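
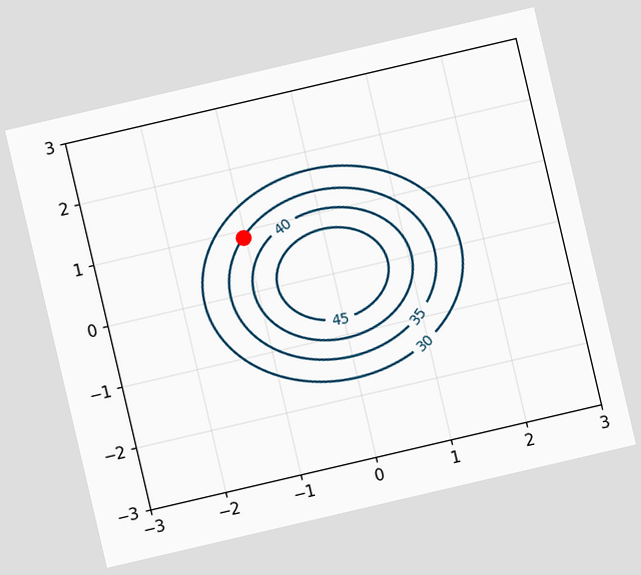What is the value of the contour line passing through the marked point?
The chart is tilted about 13° counter-clockwise. The marked point sits on the contour labelled 35.

35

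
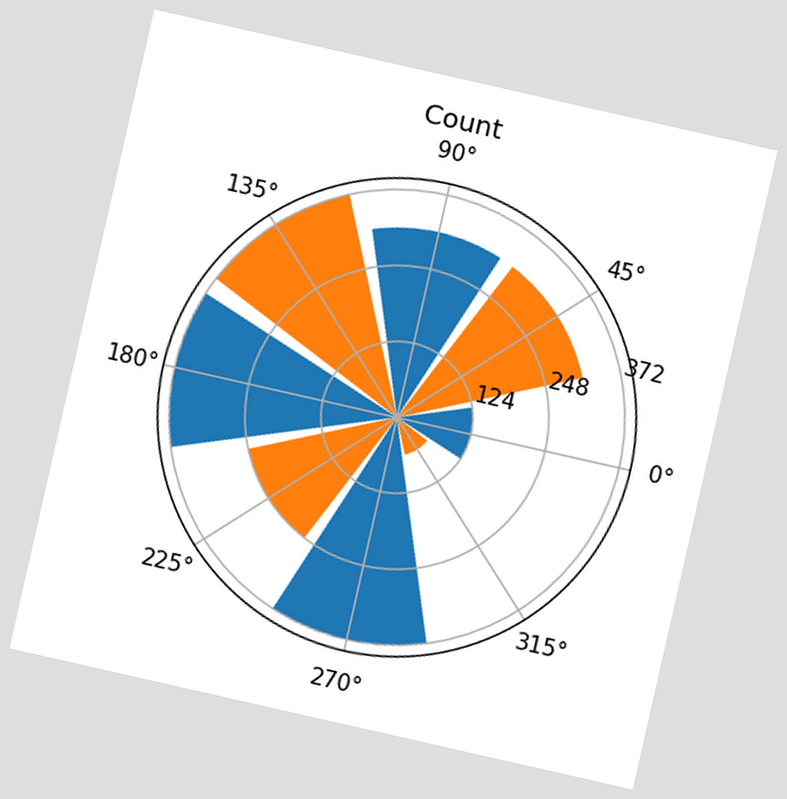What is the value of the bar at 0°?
124

The chart is tilted about 13° clockwise. The bar at 0° reaches 124 on the radial axis.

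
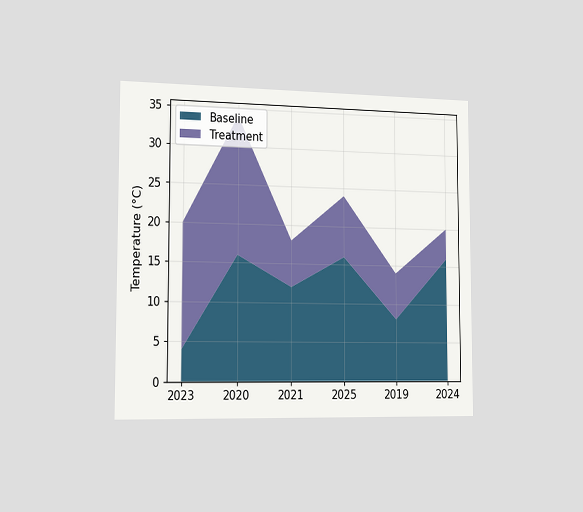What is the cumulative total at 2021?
The chart is viewed slightly from the left. The stacked total at 2021 reaches 18°C.

18°C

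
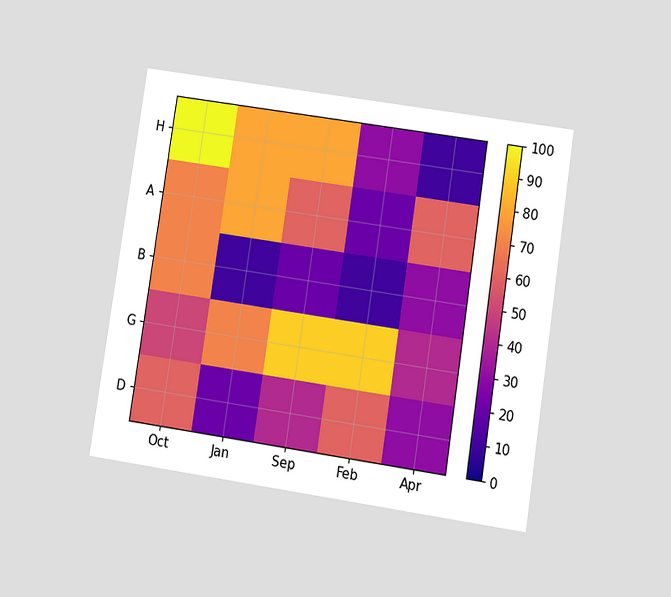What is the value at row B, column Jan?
10

The chart is tilted about 9° clockwise and viewed at a slight angle. Matching cell (B, Jan) against the colorbar gives 10.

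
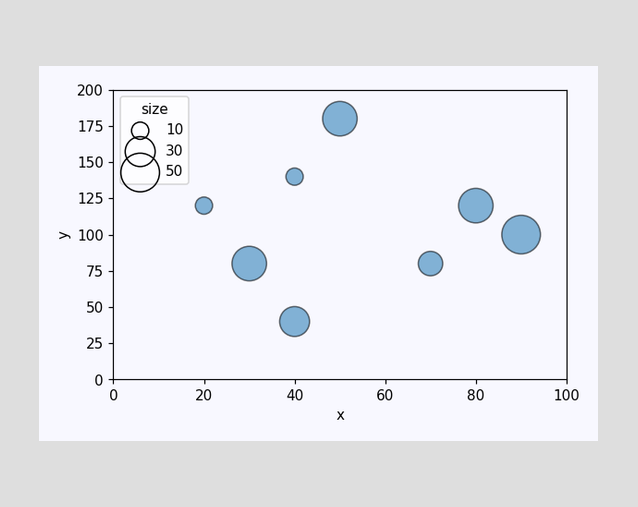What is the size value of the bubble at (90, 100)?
50

Matching the bubble at (90, 100) against the size legend gives 50.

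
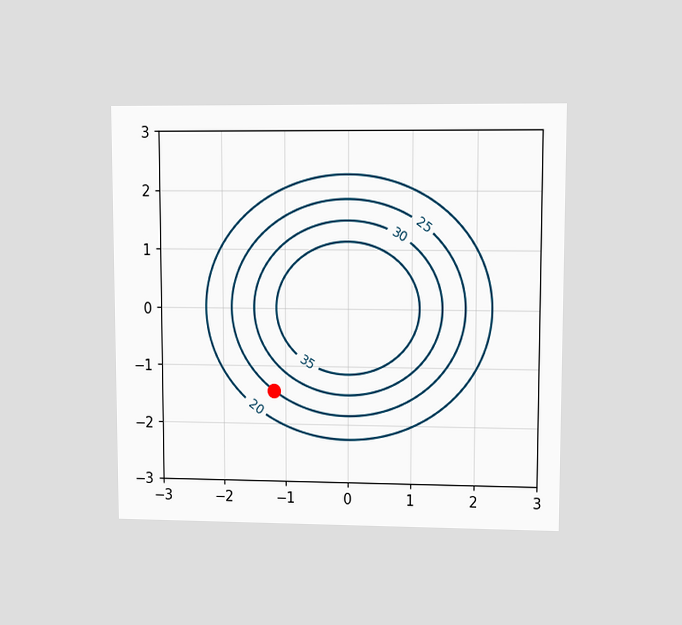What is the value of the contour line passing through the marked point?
25

The chart is viewed at a slight angle. The marked point sits on the contour labelled 25.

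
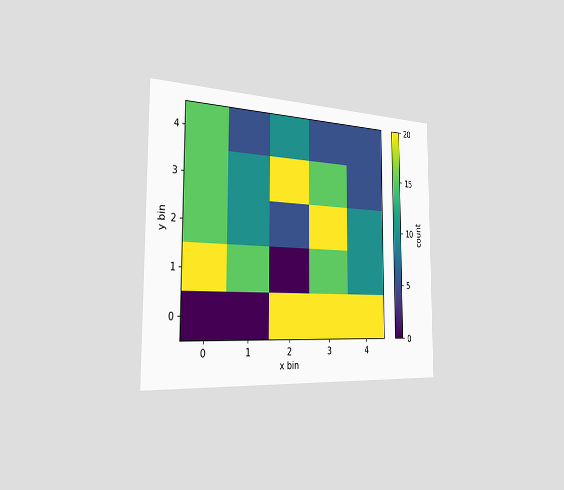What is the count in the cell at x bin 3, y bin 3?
The chart is viewed slightly from the left. Matching the cell (3, 3) against the colorbar gives 15.

15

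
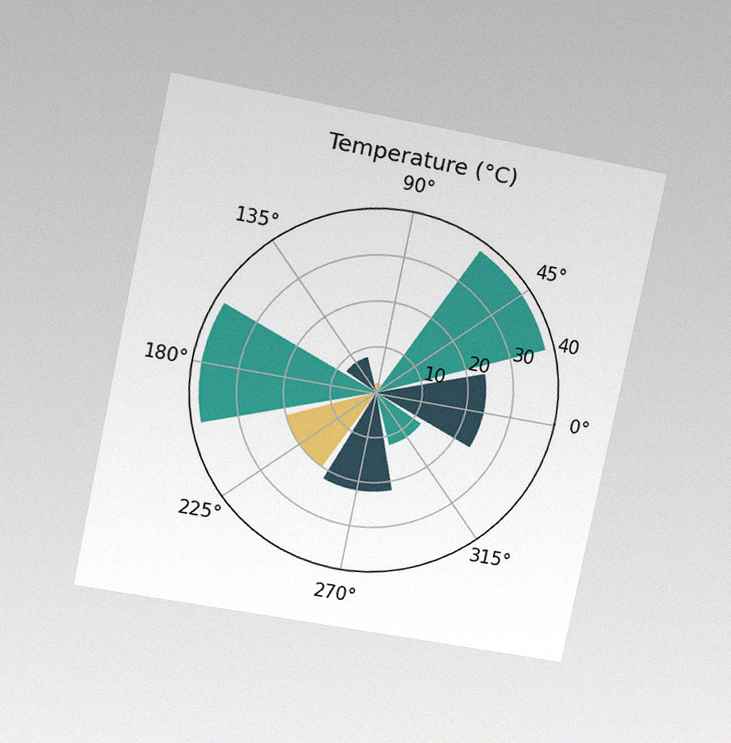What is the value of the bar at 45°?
The chart is tilted about 11° clockwise and viewed at a slight angle, with some photo noise. The bar at 45° reaches 38°C on the radial axis.

38°C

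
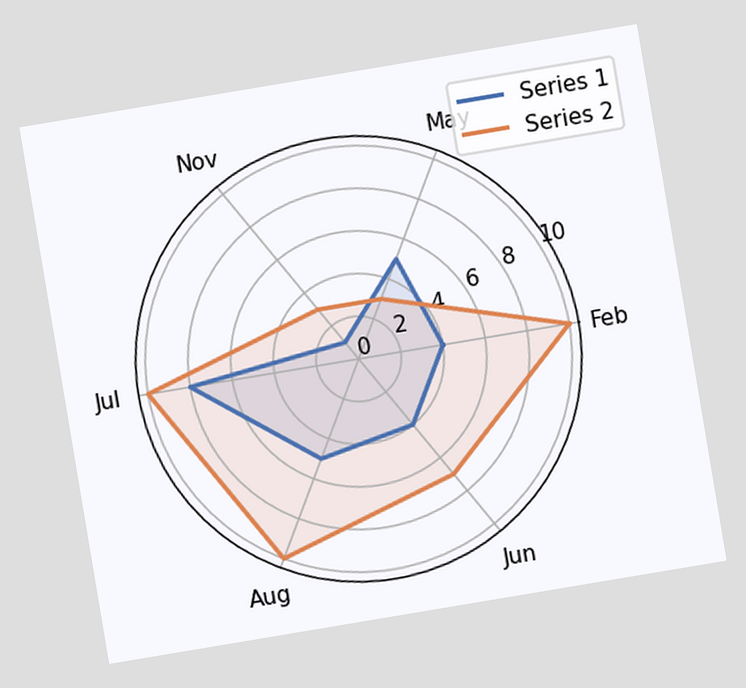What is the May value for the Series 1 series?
5

The chart is tilted about 10° counter-clockwise. On the May axis, Series 1 reaches 5.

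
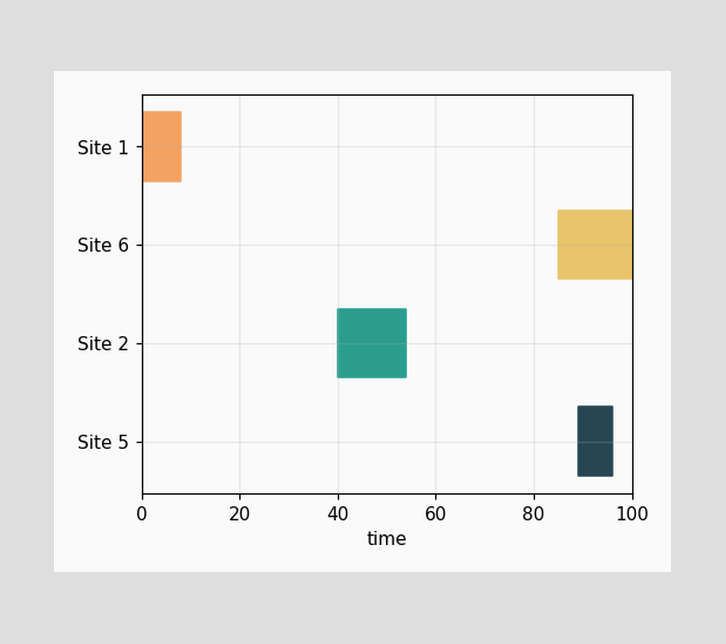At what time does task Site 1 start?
The Site 1 bar begins at t=0.

0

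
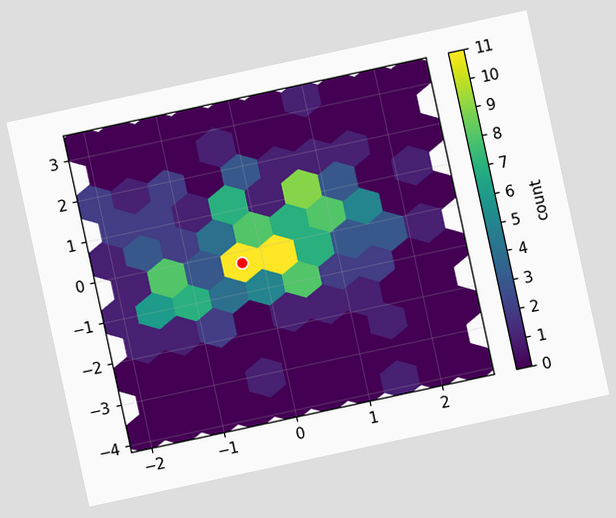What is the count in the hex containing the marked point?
11

The chart is tilted about 12° counter-clockwise. The marked hex reads 11 on the colorbar.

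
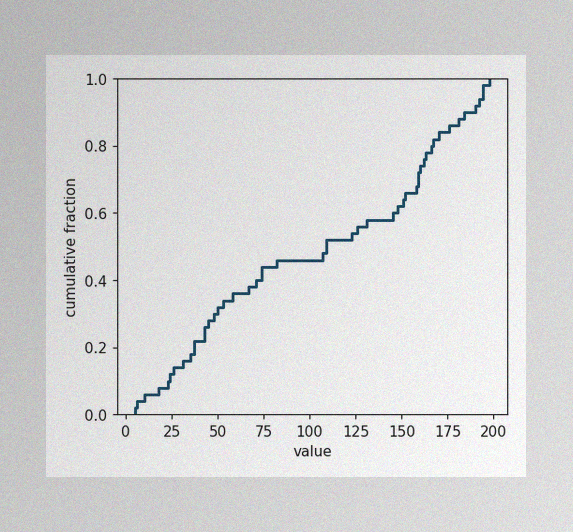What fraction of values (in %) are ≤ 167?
The image has some photo noise and uneven lighting. At x=167 the ECDF step is at 82%.

82%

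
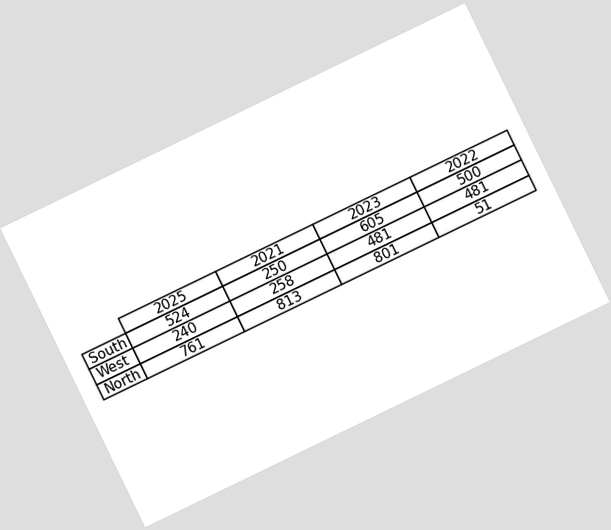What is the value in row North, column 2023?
The chart is tilted about 26° counter-clockwise. The (North, 2023) cell reads 801.

801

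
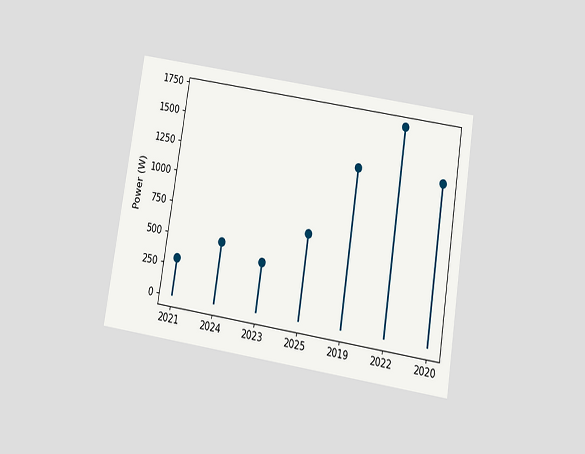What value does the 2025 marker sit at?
The chart is tilted about 9° clockwise and viewed at a slight angle. The 2025 marker sits at 700W.

700W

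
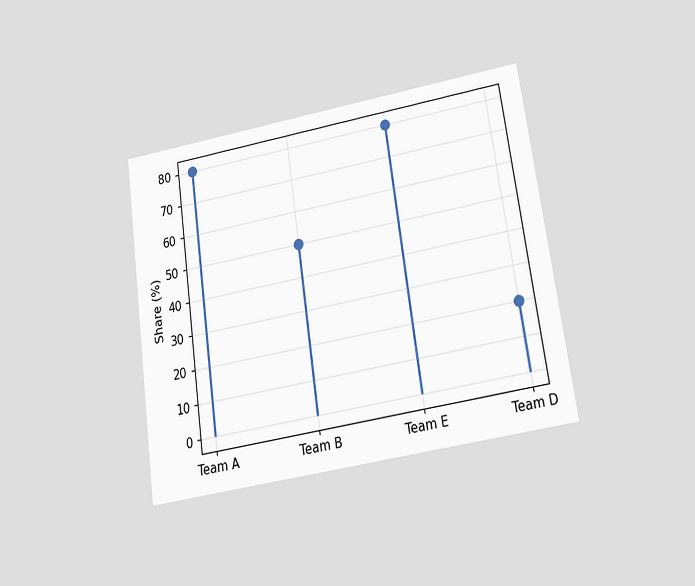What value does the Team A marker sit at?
The chart is tilted about 8° counter-clockwise and viewed slightly from below. The Team A marker sits at 80%.

80%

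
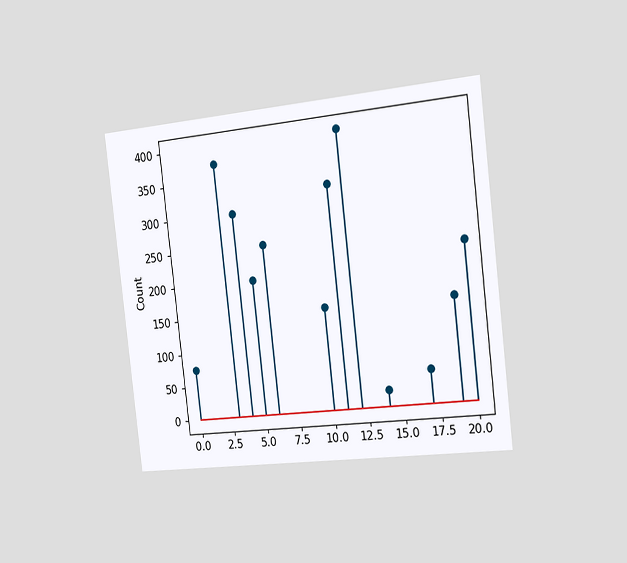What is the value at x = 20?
The chart is tilted about 7° counter-clockwise and viewed slightly from the right. The stem at x=20 reaches 225.

225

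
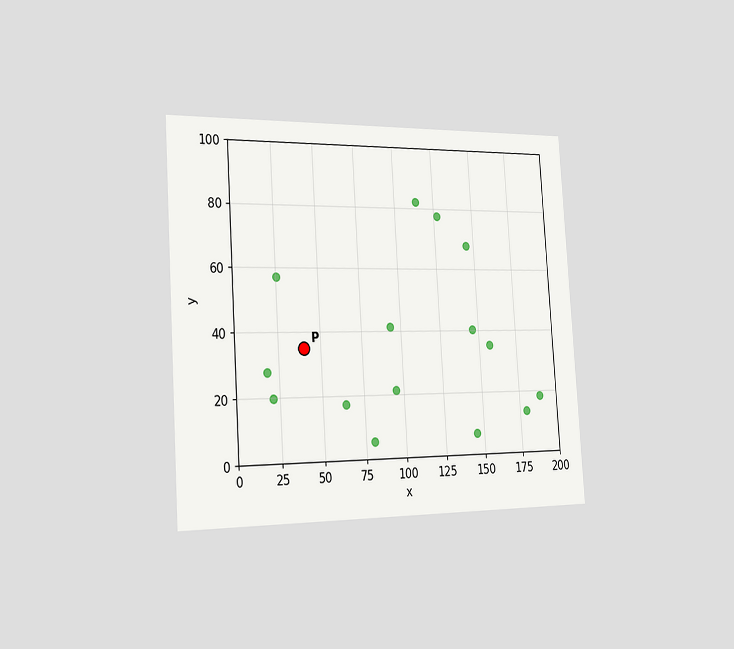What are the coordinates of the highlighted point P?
(40, 35)

The chart is tilted about 4° counter-clockwise and viewed slightly from the left. Following the gridlines from P to each axis, P sits at (40, 35).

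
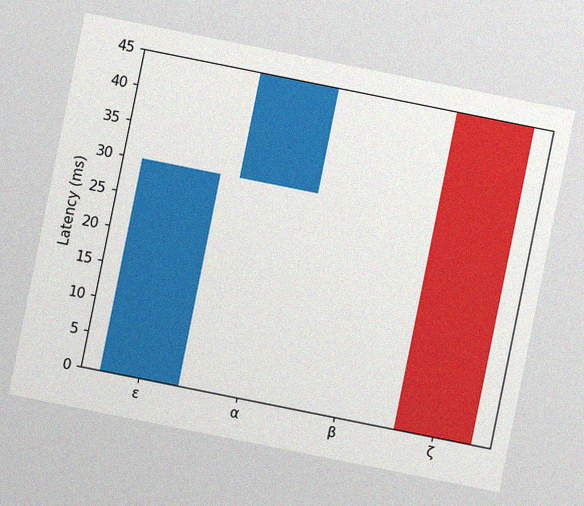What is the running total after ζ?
0ms

The chart is tilted about 11° clockwise, with some photo noise. After ζ the running total reaches 0ms.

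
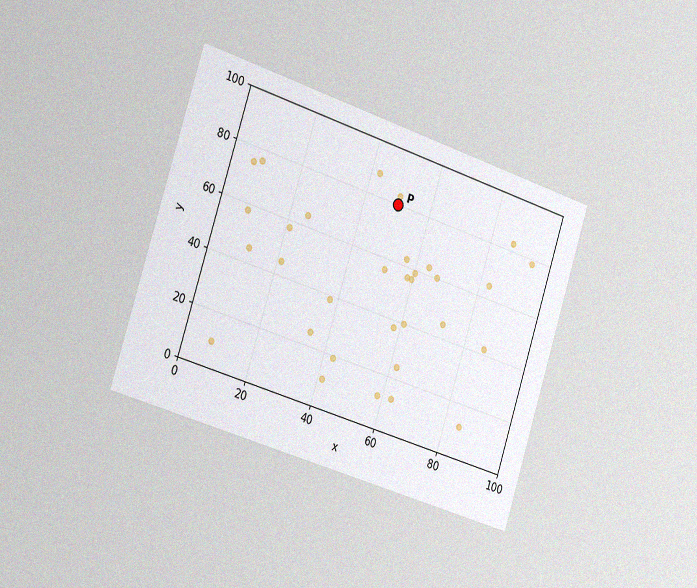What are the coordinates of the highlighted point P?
(50, 80)

The chart is tilted about 18° clockwise and viewed slightly from the left, with some photo noise. Following the gridlines from P to each axis, P sits at (50, 80).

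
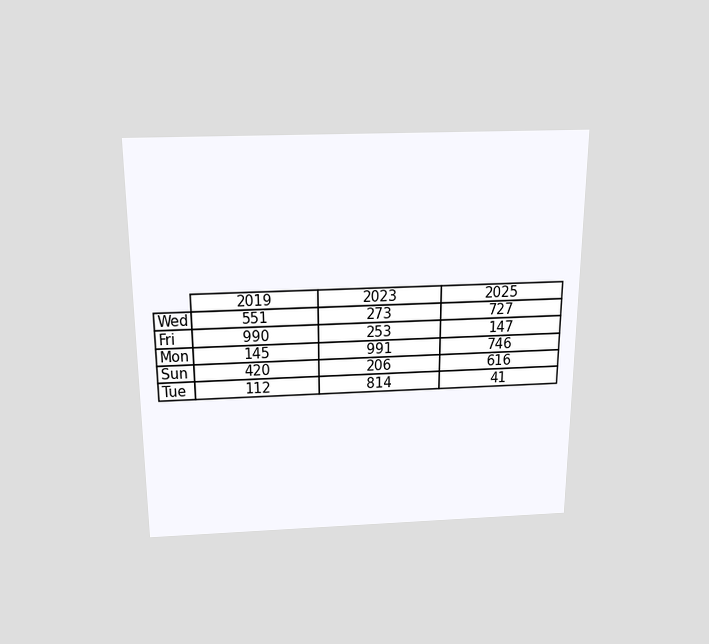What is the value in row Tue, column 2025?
41

The chart is viewed slightly from above. The (Tue, 2025) cell reads 41.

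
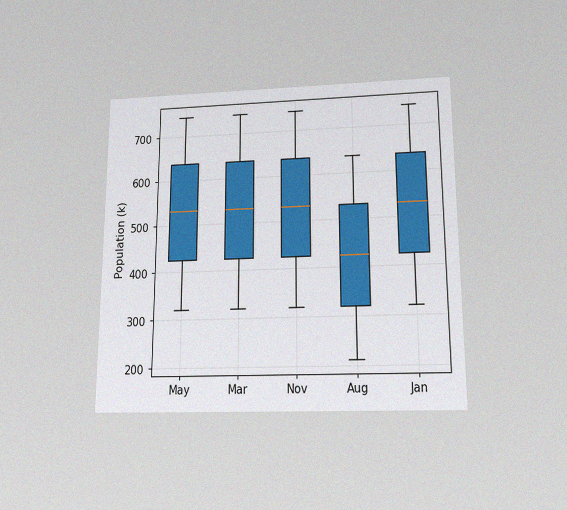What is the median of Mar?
530k

The chart is viewed slightly from below, with some photo noise. The median line in the Mar box sits at 530k.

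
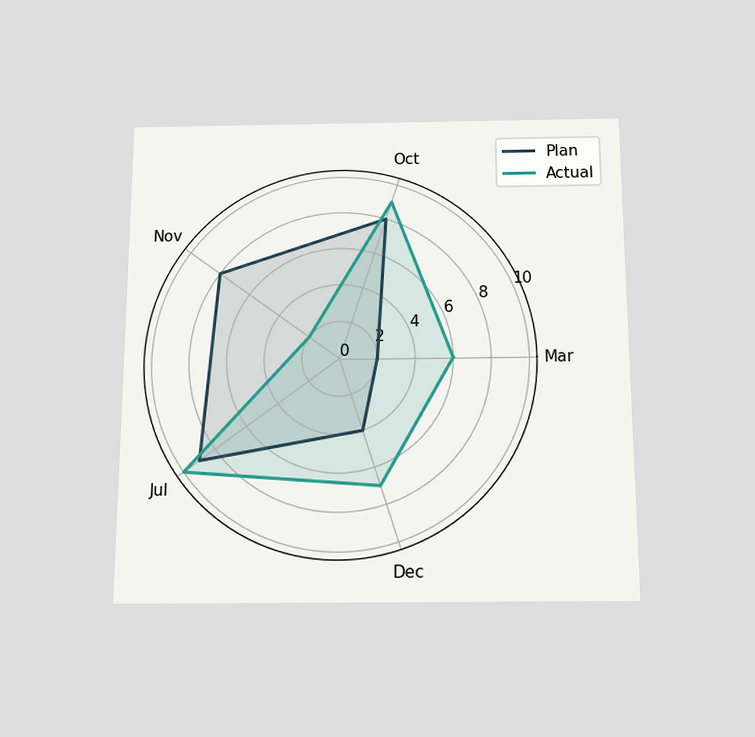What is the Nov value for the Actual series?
The chart is viewed slightly from below. On the Nov axis, Actual reaches 2.

2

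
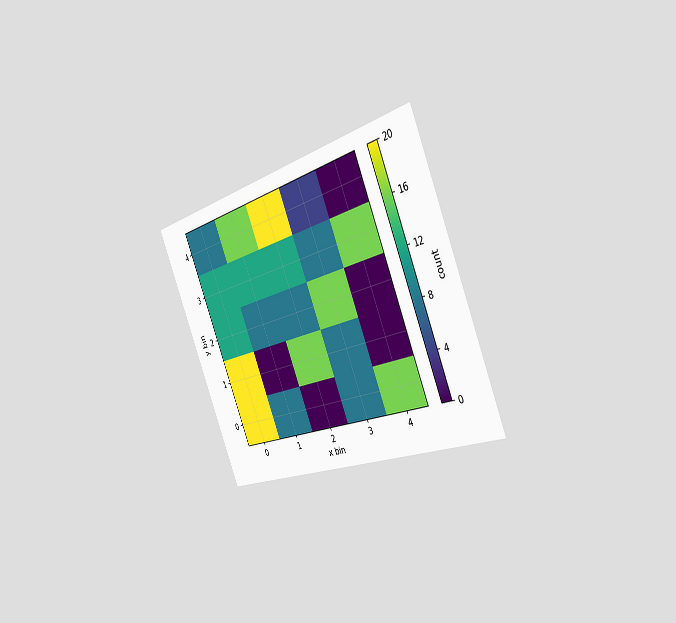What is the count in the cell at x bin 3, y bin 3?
8

The chart is tilted about 22° counter-clockwise and viewed slightly from the right. Matching the cell (3, 3) against the colorbar gives 8.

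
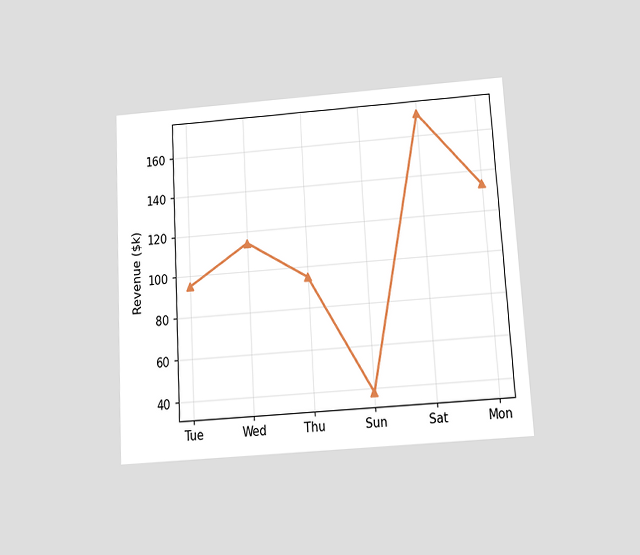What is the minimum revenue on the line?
$38k

The chart is tilted about 3° counter-clockwise and viewed slightly from below. The lowest point is at Sun, and reading across to the y-axis gives $38k.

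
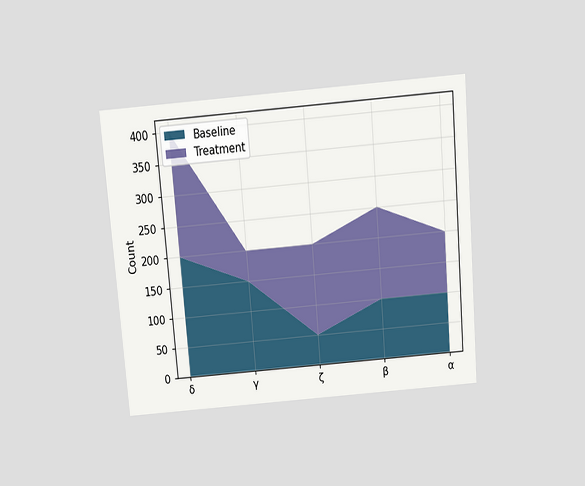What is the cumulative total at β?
The chart is tilted about 5° counter-clockwise and viewed slightly from above. The stacked total at β reaches 250.

250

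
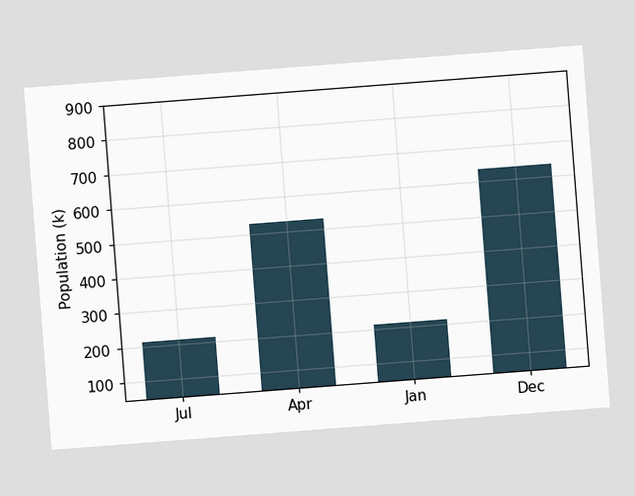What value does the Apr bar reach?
The chart is tilted about 4° counter-clockwise. Reading along the chart's y-axis, the Apr bar reaches 530k.

530k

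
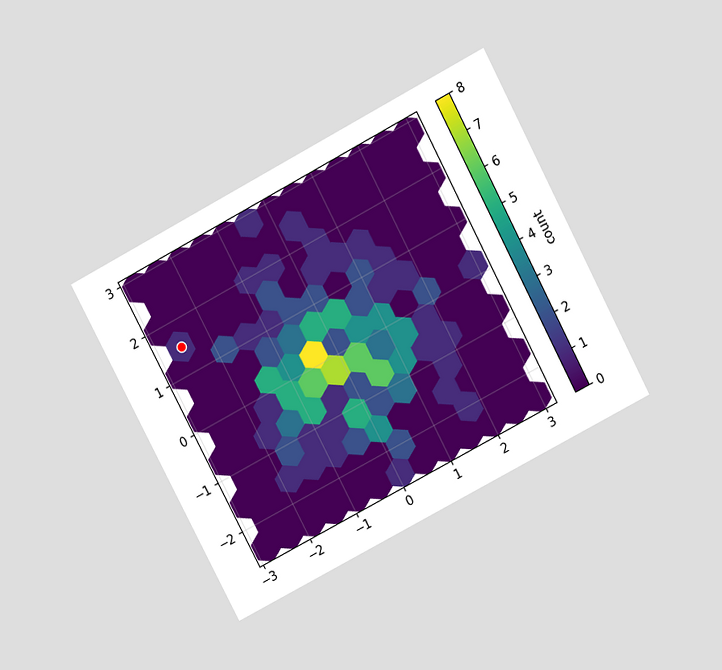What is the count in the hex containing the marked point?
The chart is tilted about 28° counter-clockwise and viewed slightly from above. The marked hex reads 1 on the colorbar.

1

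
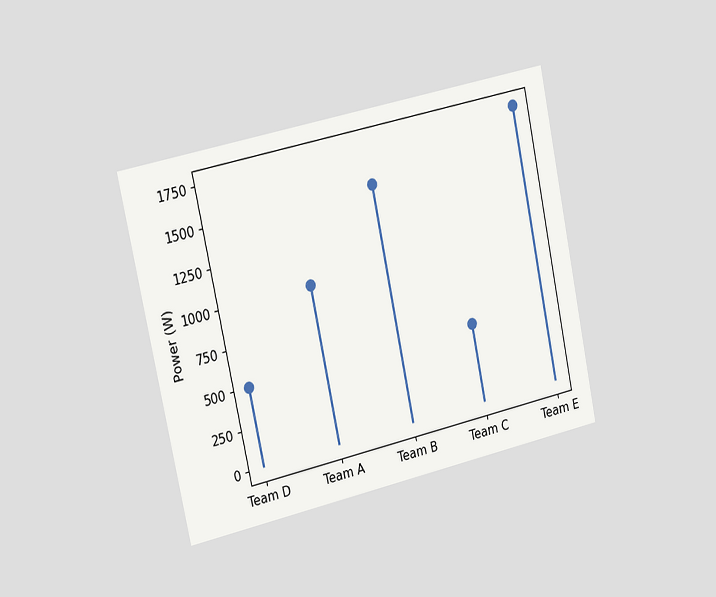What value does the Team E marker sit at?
1750W

The chart is tilted about 12° counter-clockwise and viewed slightly from the left. The Team E marker sits at 1750W.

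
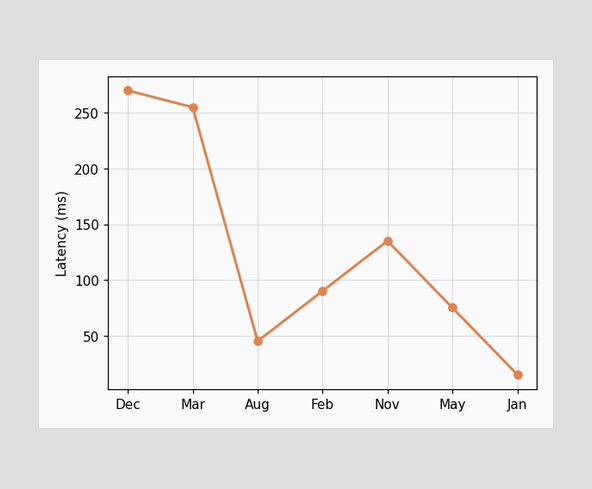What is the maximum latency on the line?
The highest point is at Dec, and reading across to the y-axis gives 270ms.

270ms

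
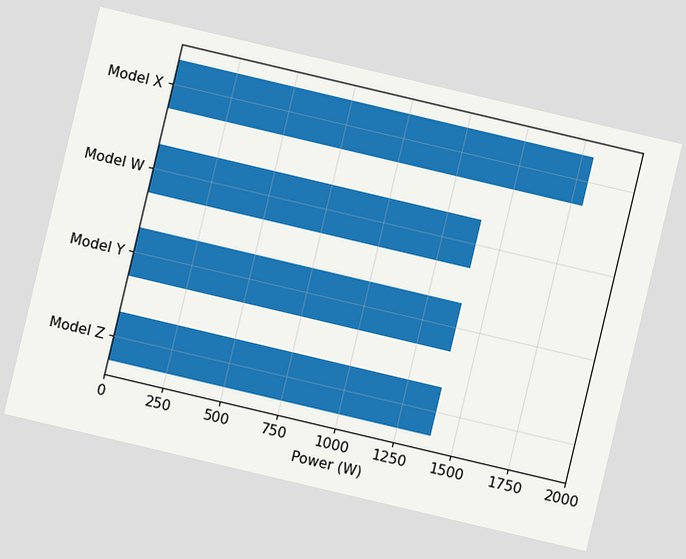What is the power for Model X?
1800W

The chart is tilted about 13° clockwise. Reading along the chart's x-axis, the Model X bar reaches 1800W.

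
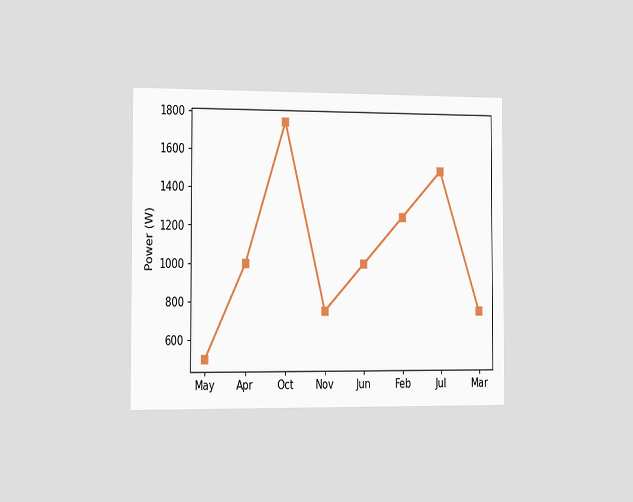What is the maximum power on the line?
The chart is viewed slightly from the left. The highest point is at Oct, and reading across to the y-axis gives 1750W.

1750W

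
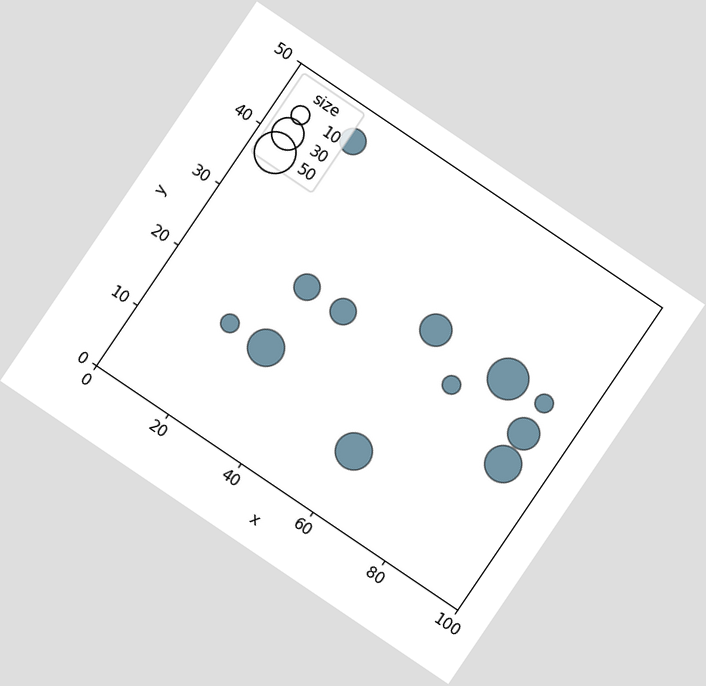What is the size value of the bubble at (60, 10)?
40

The chart is tilted about 34° clockwise. Matching the bubble at (60, 10) against the size legend gives 40.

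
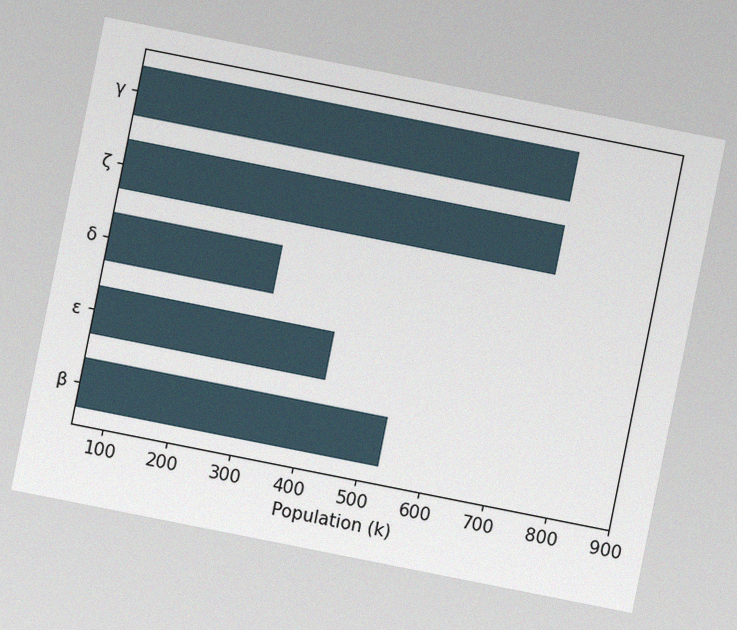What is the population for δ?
The chart is tilted about 11° clockwise, with some photo noise. Reading along the chart's x-axis, the δ bar reaches 318k.

318k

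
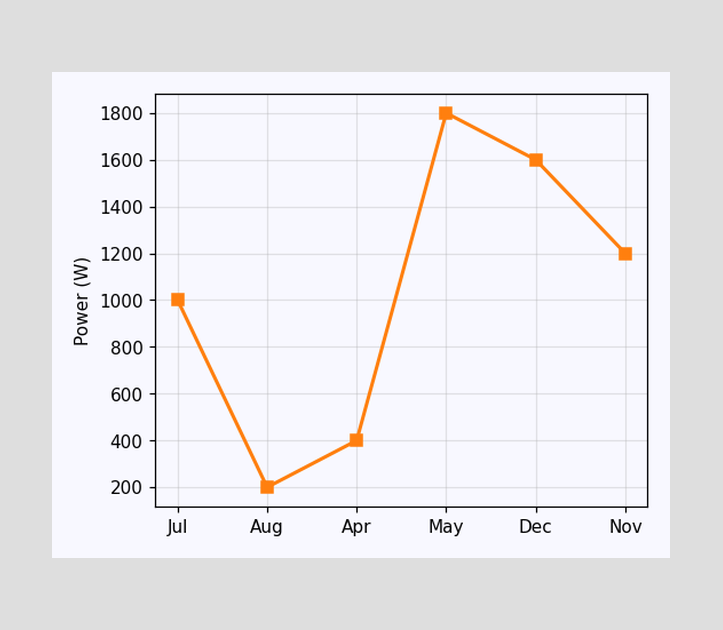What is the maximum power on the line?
The highest point is at May, and reading across to the y-axis gives 1800W.

1800W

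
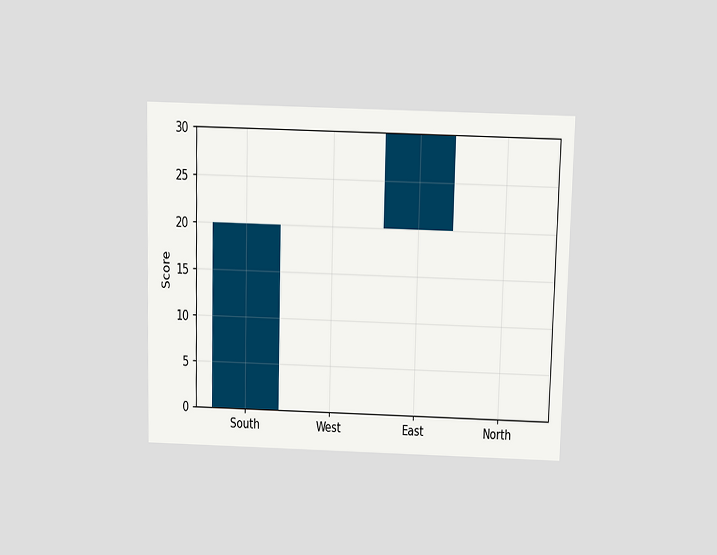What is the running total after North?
30

The chart is viewed slightly from above. After North the running total reaches 30.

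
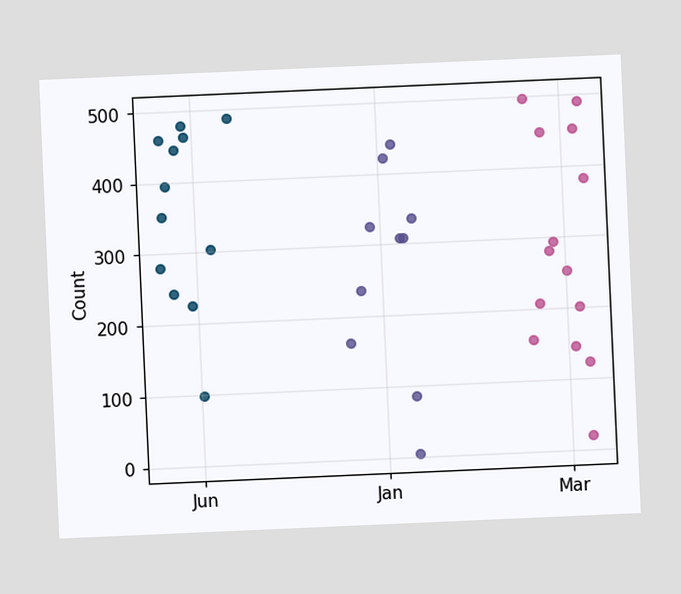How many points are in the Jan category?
10

The chart is tilted about 3° counter-clockwise. Counting the markers in the Jan column gives 10.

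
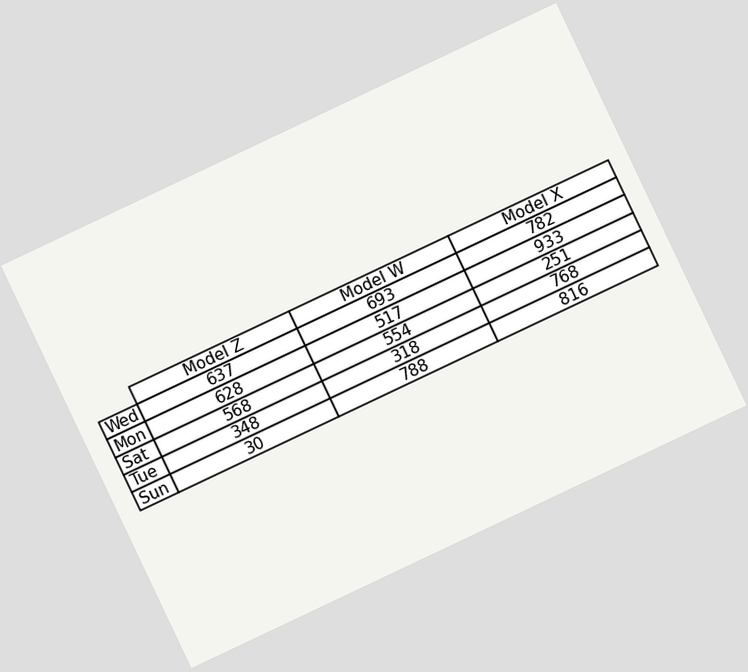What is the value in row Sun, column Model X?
The chart is tilted about 25° counter-clockwise. The (Sun, Model X) cell reads 816.

816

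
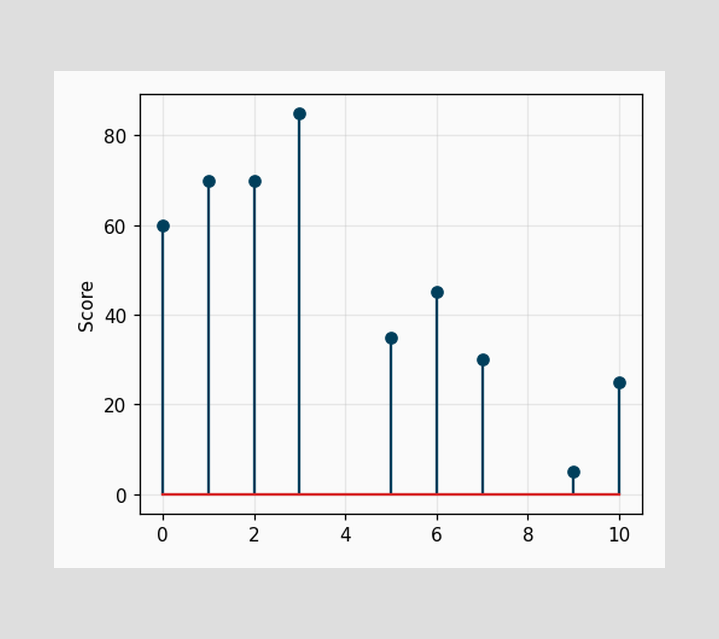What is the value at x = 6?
The stem at x=6 reaches 45.

45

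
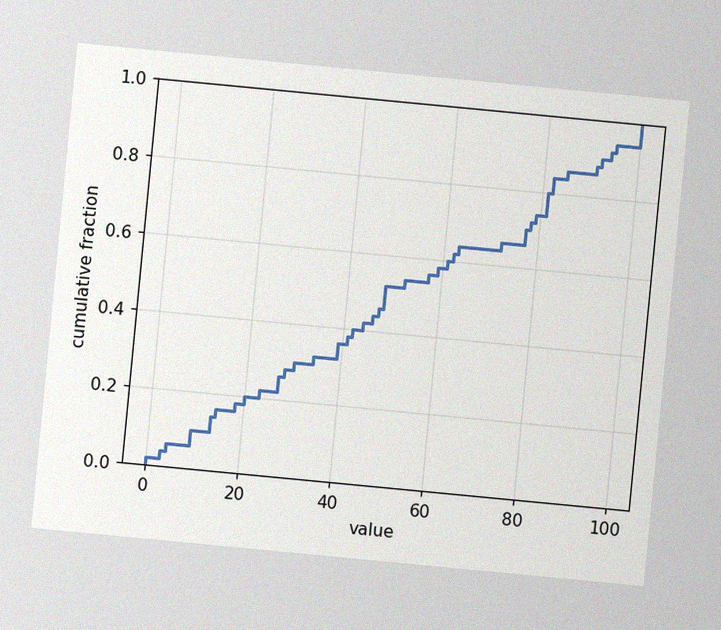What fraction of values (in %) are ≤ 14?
The chart is tilted about 5° clockwise, with some photo noise. At x=14 the ECDF step is at 16%.

16%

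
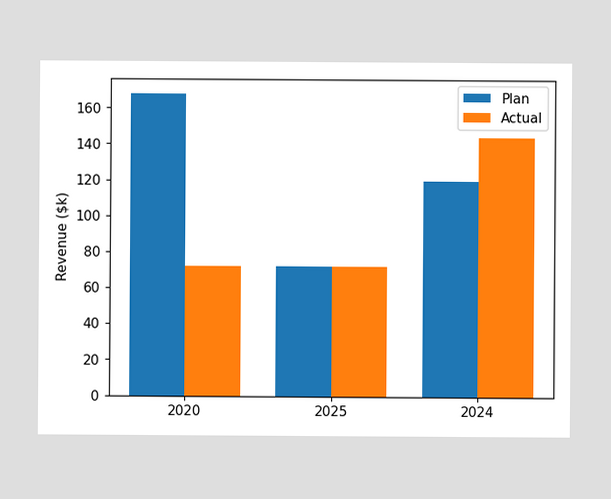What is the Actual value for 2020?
The Actual bar at 2020 reaches $72k on the y-axis.

$72k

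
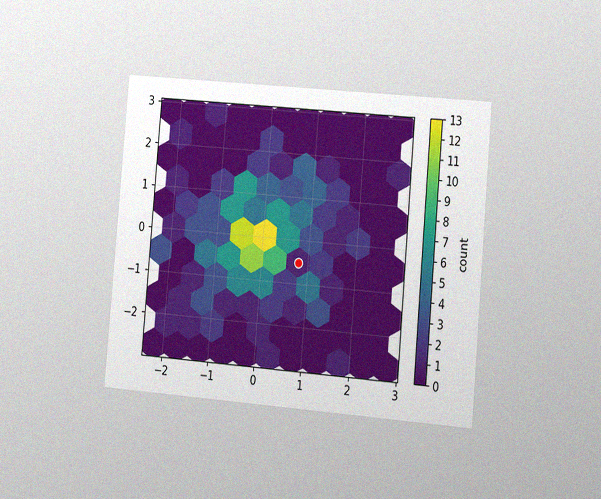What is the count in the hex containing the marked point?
1

The chart is tilted about 5° clockwise and viewed slightly from the right, with some photo noise. The marked hex reads 1 on the colorbar.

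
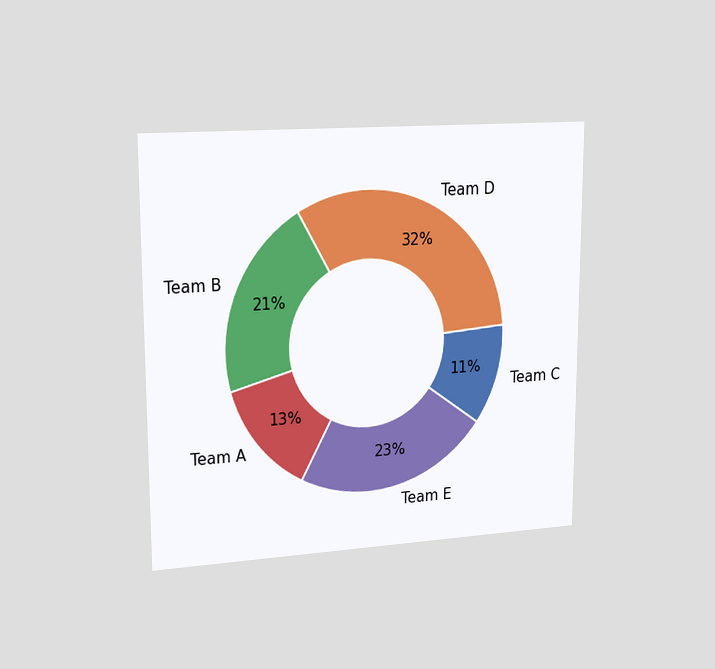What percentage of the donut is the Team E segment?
The chart is viewed slightly from the left. The Team E segment takes up 23% of the ring.

23%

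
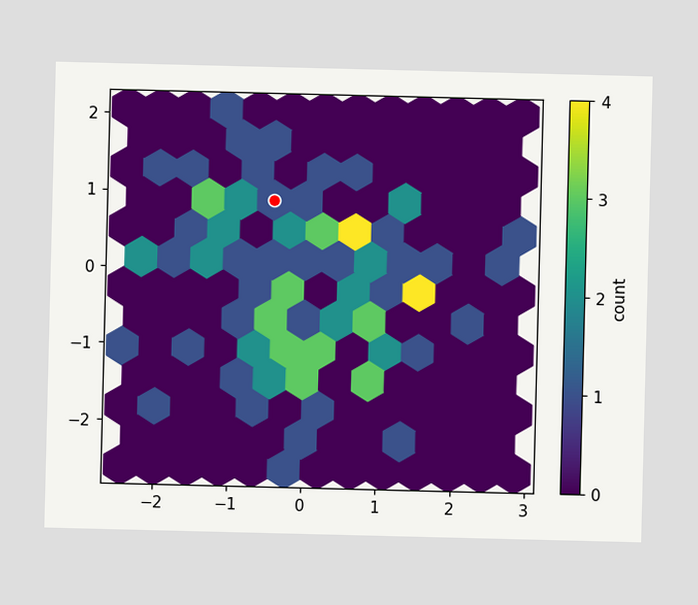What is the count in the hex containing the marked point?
1

The marked hex reads 1 on the colorbar.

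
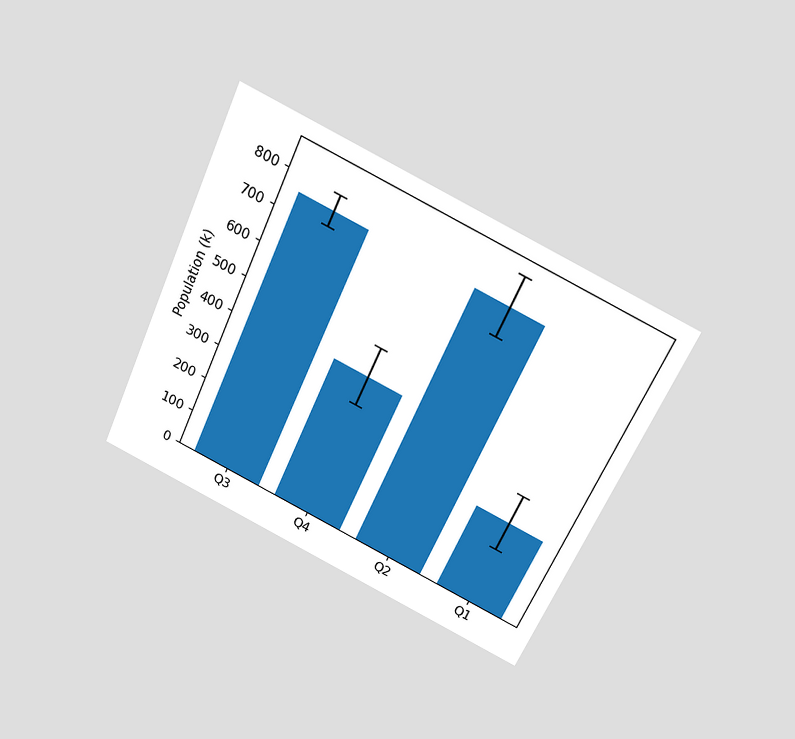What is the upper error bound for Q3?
The chart is tilted about 24° clockwise and viewed slightly from above. The Q3 bar's upper whisker reaches 798k.

798k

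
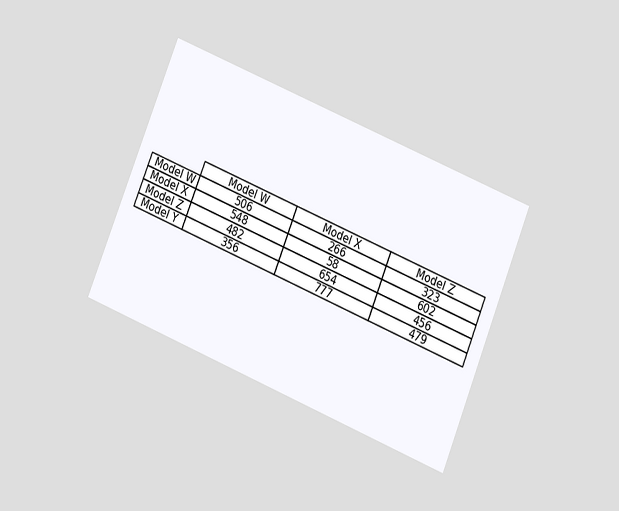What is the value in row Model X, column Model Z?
602

The chart is tilted about 22° clockwise and viewed slightly from below. The (Model X, Model Z) cell reads 602.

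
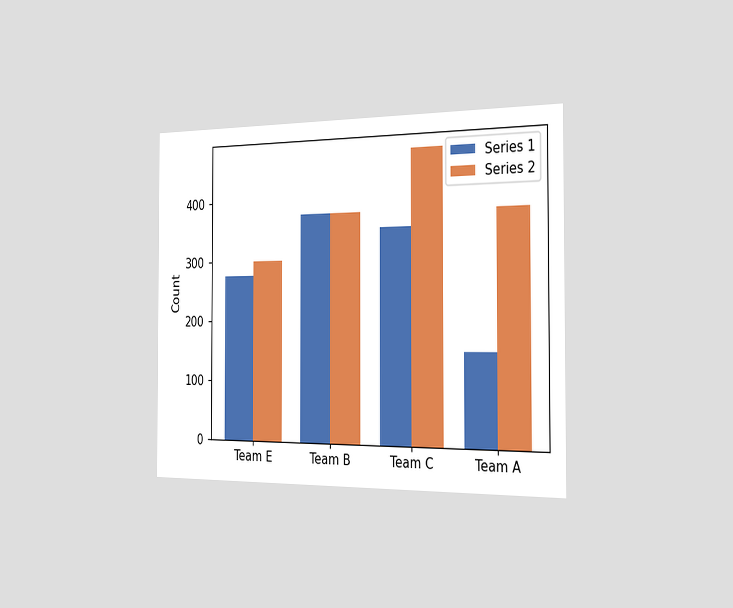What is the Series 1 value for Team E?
The chart is viewed slightly from the right. The Series 1 bar at Team E reaches 275 on the y-axis.

275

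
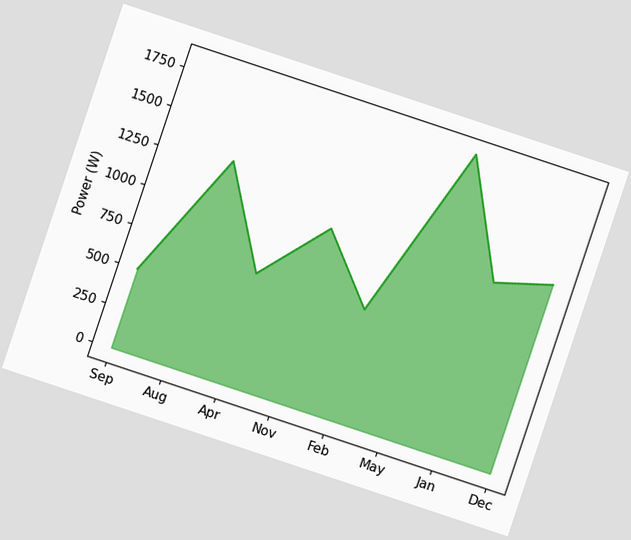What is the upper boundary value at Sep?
500W

The chart is tilted about 18° clockwise. At Sep the upper boundary is at 500W.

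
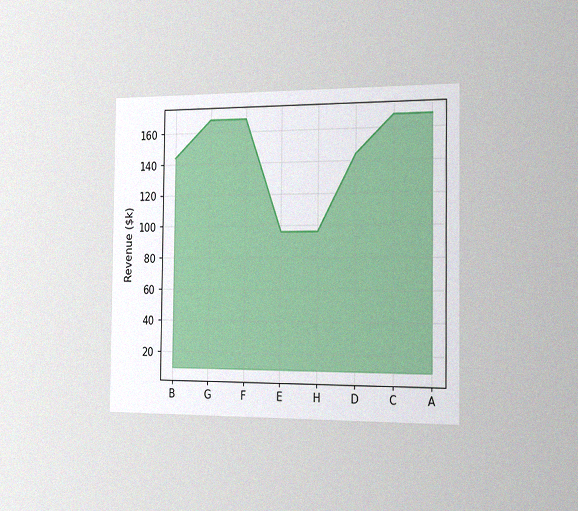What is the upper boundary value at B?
$144k

The chart is viewed slightly from the right, with some photo noise. At B the upper boundary is at $144k.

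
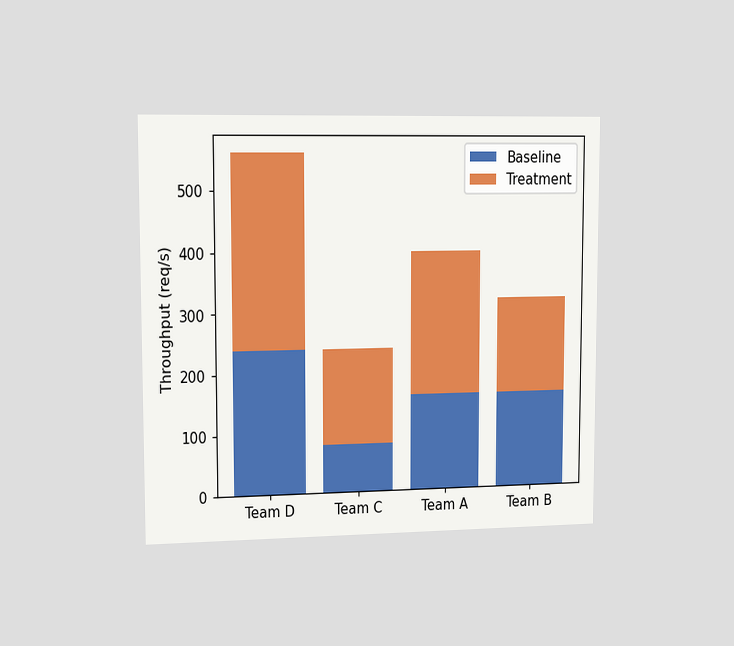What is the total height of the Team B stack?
320req/s

The chart is viewed slightly from the left. The Team B stack's top reaches 320req/s on the y-axis.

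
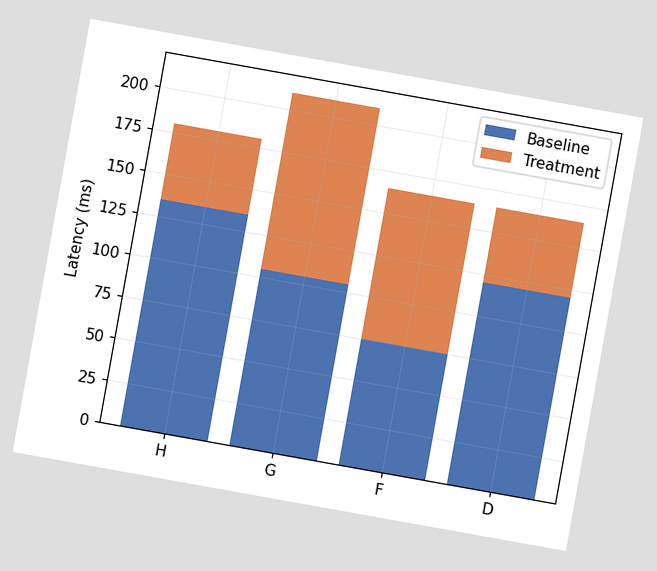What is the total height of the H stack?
180ms

The chart is tilted about 10° clockwise. The H stack's top reaches 180ms on the y-axis.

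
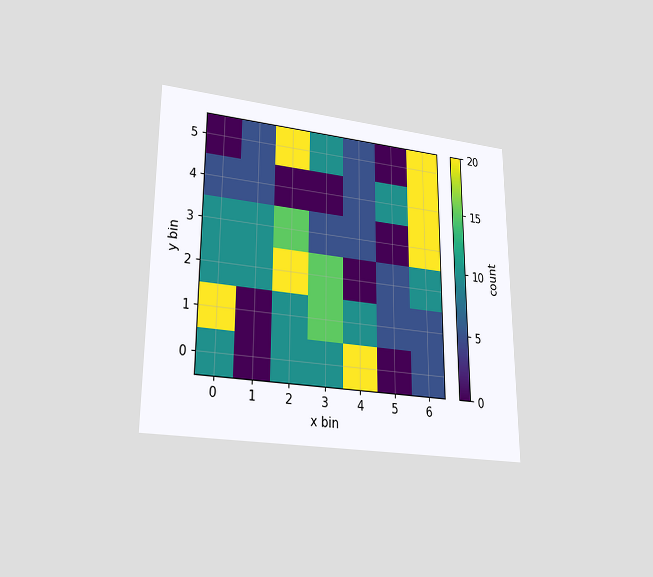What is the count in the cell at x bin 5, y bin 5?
The chart is viewed at a slight angle. Matching the cell (5, 5) against the colorbar gives 0.

0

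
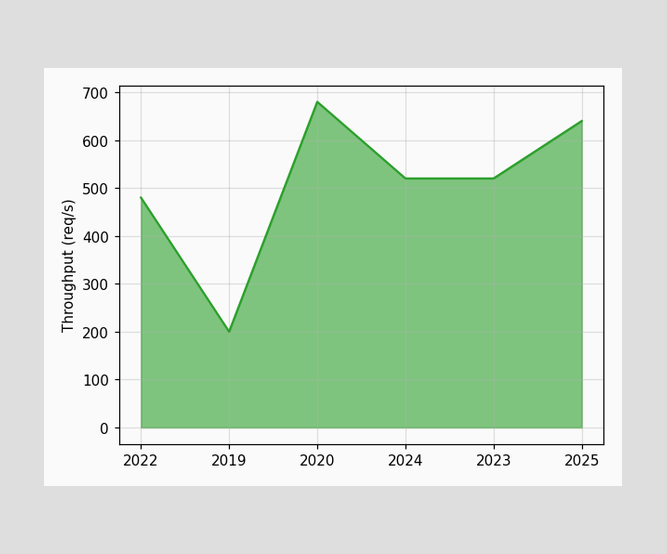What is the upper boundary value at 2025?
At 2025 the upper boundary is at 640req/s.

640req/s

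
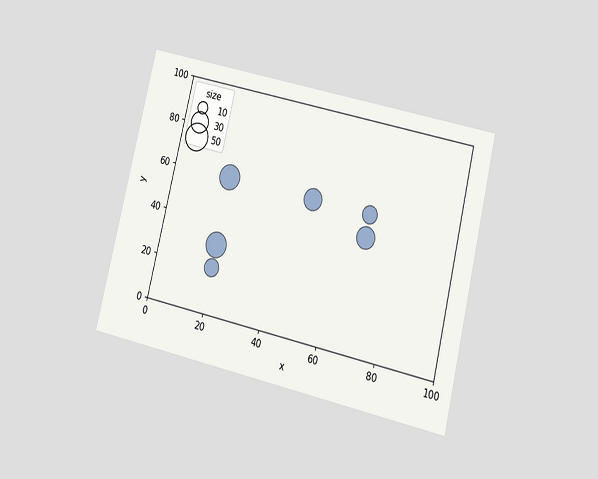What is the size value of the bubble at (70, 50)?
The chart is tilted about 13° clockwise and viewed at a slight angle. Matching the bubble at (70, 50) against the size legend gives 30.

30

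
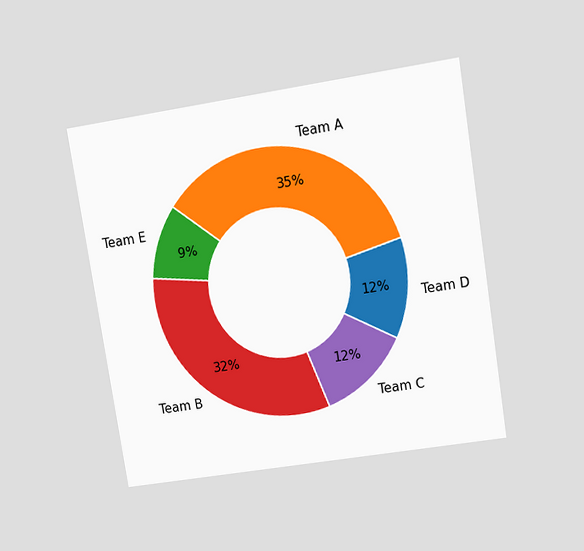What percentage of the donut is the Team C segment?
12%

The chart is tilted about 9° counter-clockwise and viewed at a slight angle. The Team C segment takes up 12% of the ring.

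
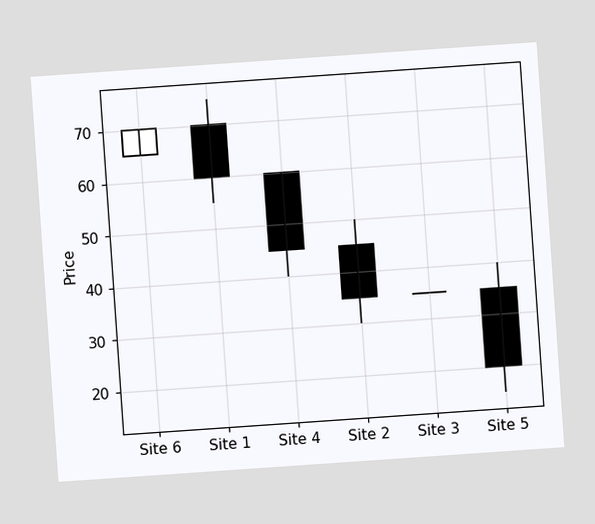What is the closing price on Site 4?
The chart is tilted about 4° counter-clockwise. The Site 4 candle closes at 45.

45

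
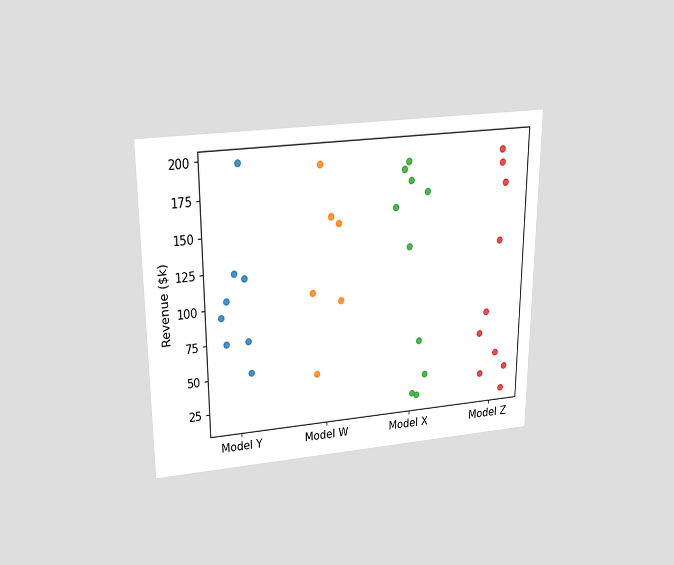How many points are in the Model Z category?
The chart is viewed slightly from above. Counting the markers in the Model Z column gives 10.

10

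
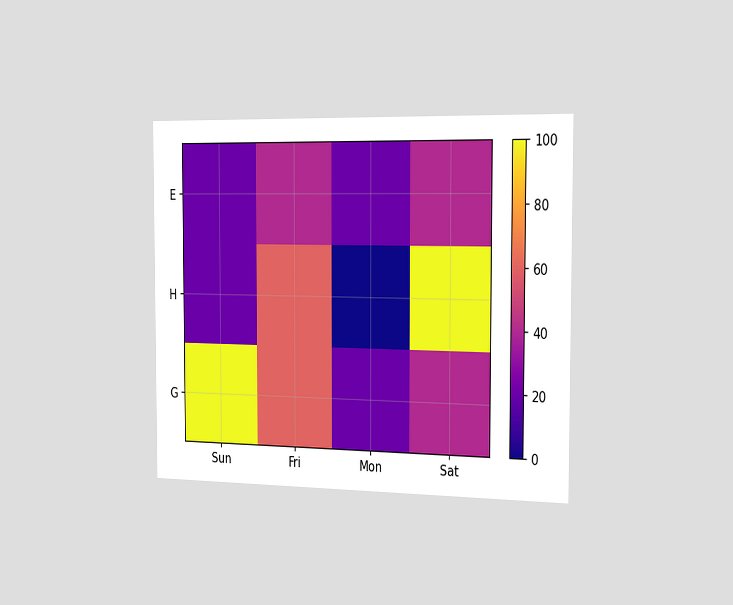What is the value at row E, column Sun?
The chart is viewed slightly from the right. Matching cell (E, Sun) against the colorbar gives 20.

20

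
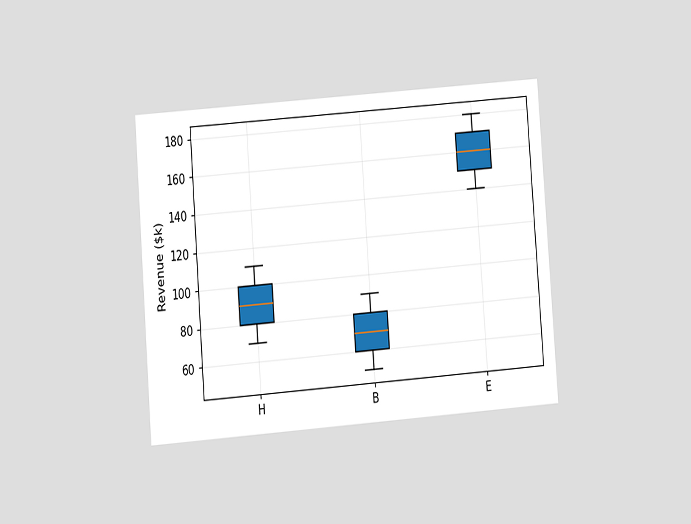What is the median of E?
$160k

The chart is tilted about 4° counter-clockwise and viewed at a slight angle. The median line in the E box sits at $160k.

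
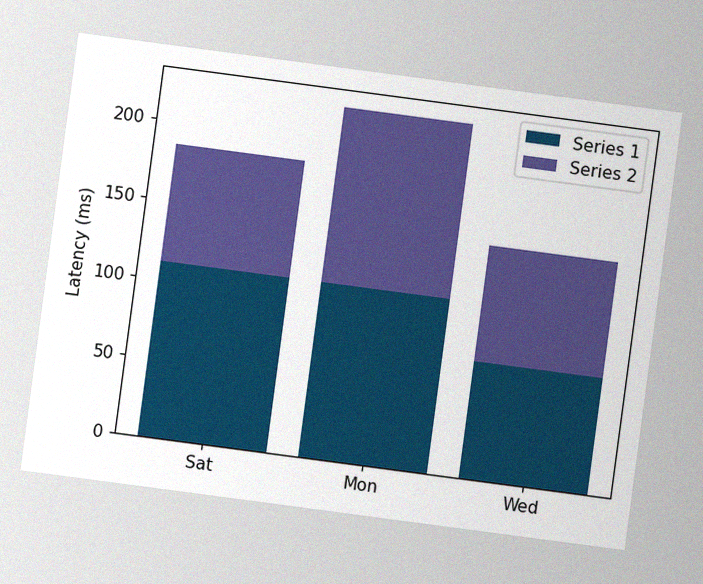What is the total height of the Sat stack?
185ms

The chart is tilted about 8° clockwise, with some photo noise. The Sat stack's top reaches 185ms on the y-axis.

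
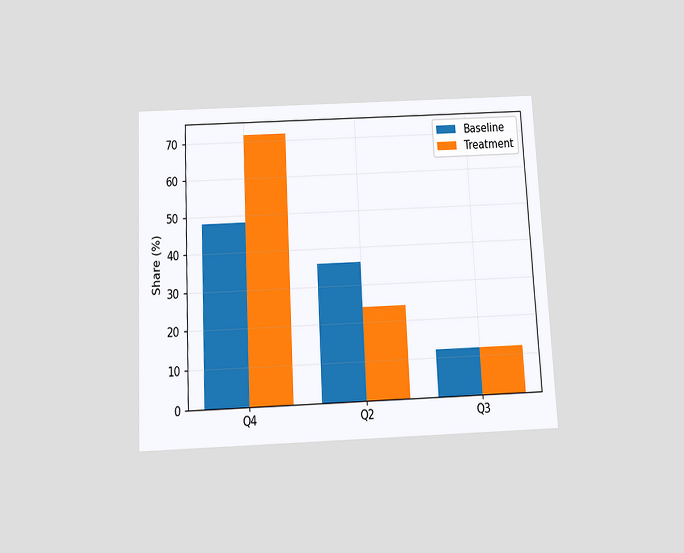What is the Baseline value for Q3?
The chart is tilted about 3° counter-clockwise and viewed slightly from below. The Baseline bar at Q3 reaches 12% on the y-axis.

12%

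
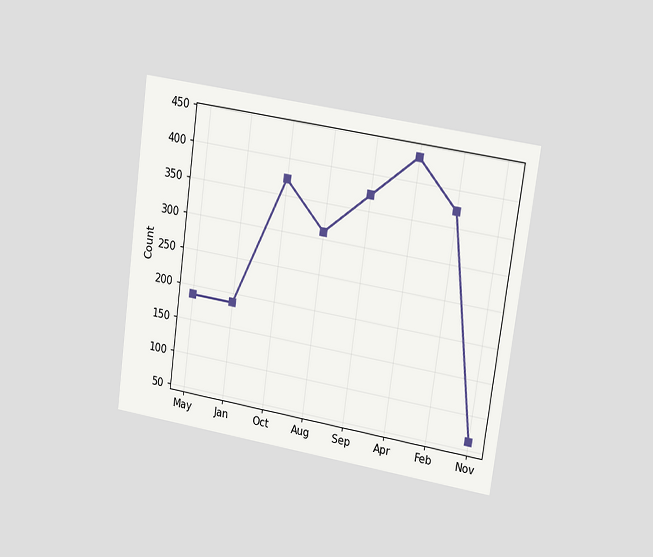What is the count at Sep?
372

The chart is tilted about 8° clockwise and viewed slightly from the right. At Sep, the line is at 372.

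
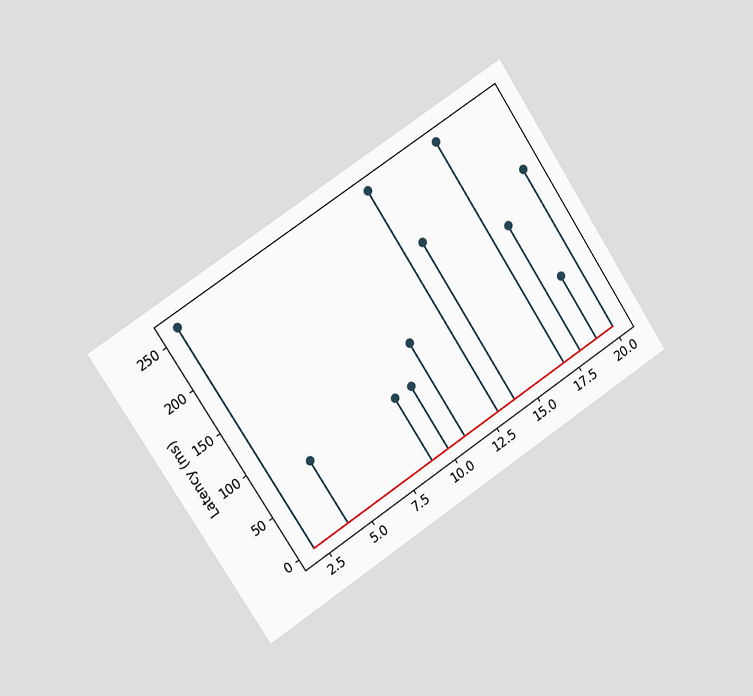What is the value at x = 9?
The chart is tilted about 33° counter-clockwise and viewed slightly from the left. The stem at x=9 reaches 74ms.

74ms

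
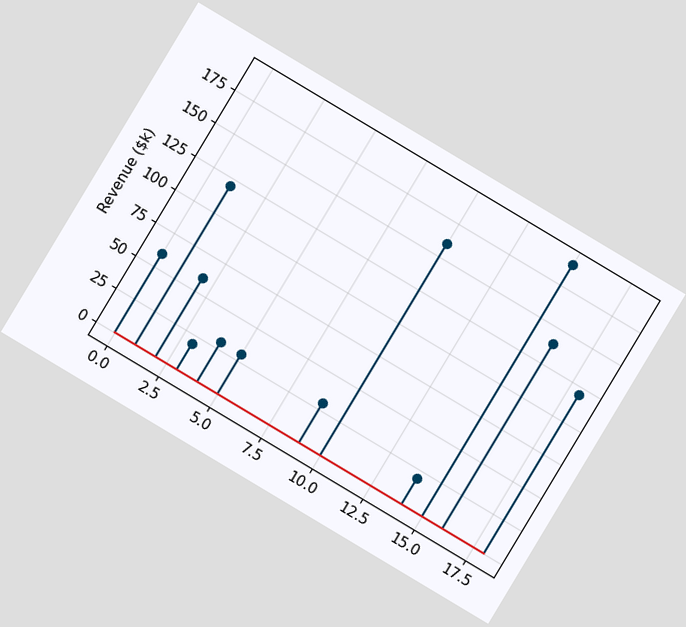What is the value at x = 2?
$60k

The chart is tilted about 31° clockwise. The stem at x=2 reaches $60k.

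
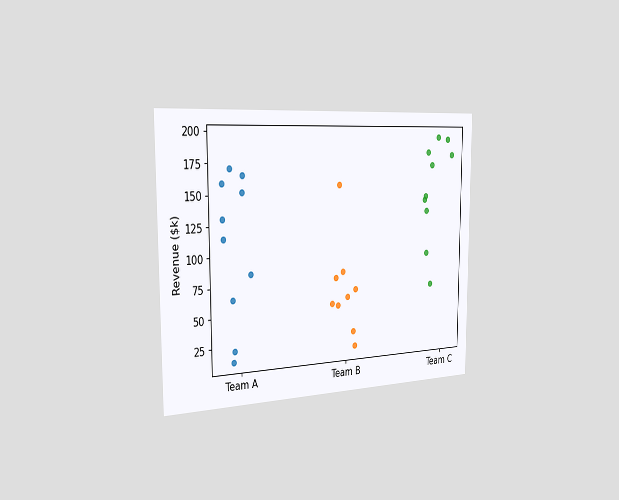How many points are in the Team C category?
The chart is viewed slightly from the left. Counting the markers in the Team C column gives 10.

10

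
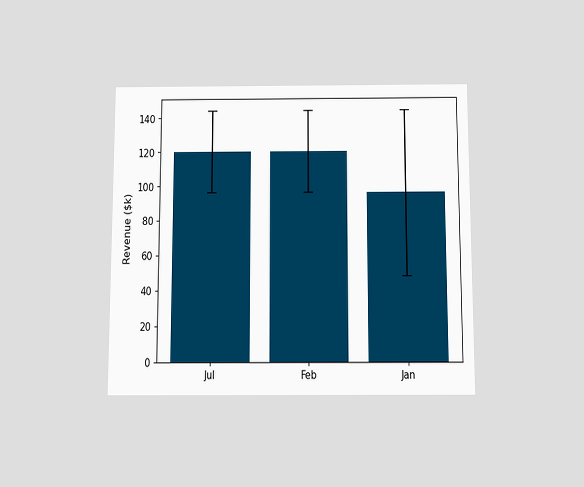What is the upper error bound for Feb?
$144k

The chart is viewed slightly from below. The Feb bar's upper whisker reaches $144k.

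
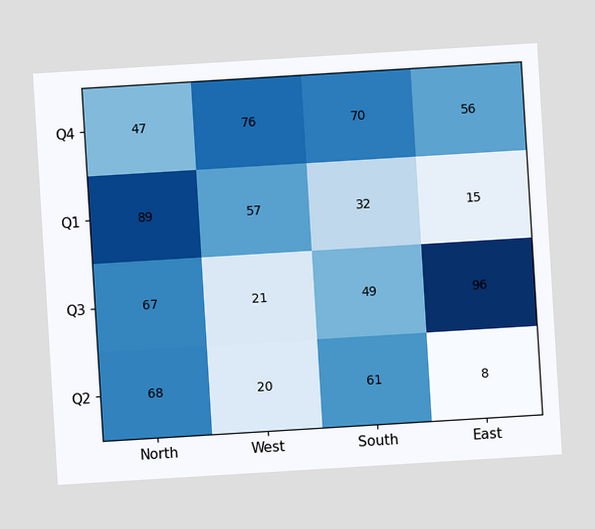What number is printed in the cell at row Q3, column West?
The chart is tilted about 3° counter-clockwise. The (Q3, West) cell reads 21.

21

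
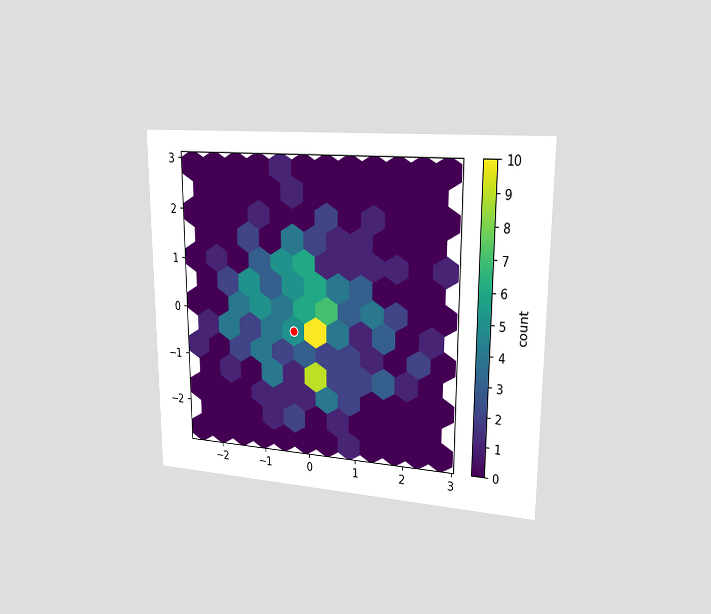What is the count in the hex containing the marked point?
5

The chart is viewed slightly from the right. The marked hex reads 5 on the colorbar.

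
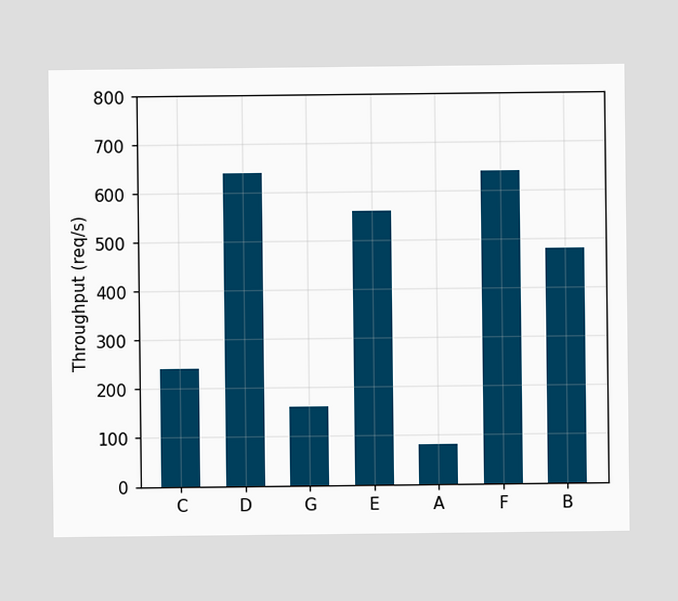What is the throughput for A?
Reading along the chart's y-axis, the A bar reaches 80req/s.

80req/s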